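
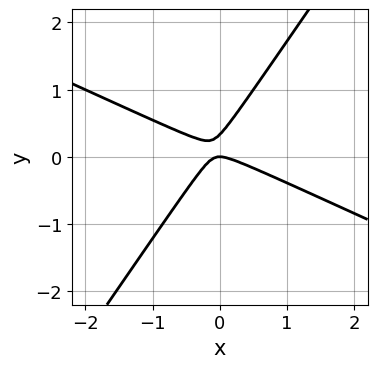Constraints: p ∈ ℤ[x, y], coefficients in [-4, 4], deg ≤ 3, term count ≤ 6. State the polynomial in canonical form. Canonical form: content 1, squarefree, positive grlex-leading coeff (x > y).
1. Degree: the shape is more complex than any degree-1 curve, so deg p = 2.
2. Checking where it meets the axes: it meets the x-axis at x = 0 (among the integer gridlines); one y-axis crossing is at y = 0.
3. Solving for integer coefficients yields p as stated.

2*x^2 + 3*x*y - 3*y^2 + y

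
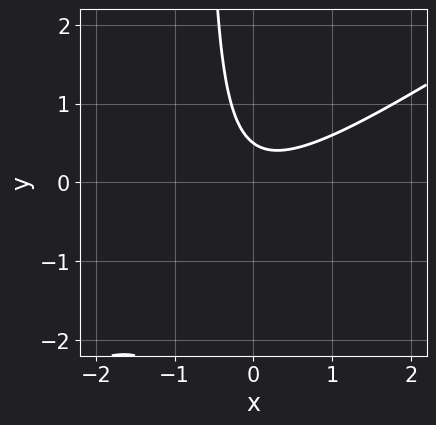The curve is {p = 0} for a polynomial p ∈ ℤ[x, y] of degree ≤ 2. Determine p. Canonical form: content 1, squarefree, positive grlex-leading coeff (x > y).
(a) deg p = 2.
(b) From the visible intercepts: it misses every integer gridline on the x-axis.
(c) The integer polynomial consistent with all of this is the stated p.

2*x^2 - 3*x*y - 2*y + 1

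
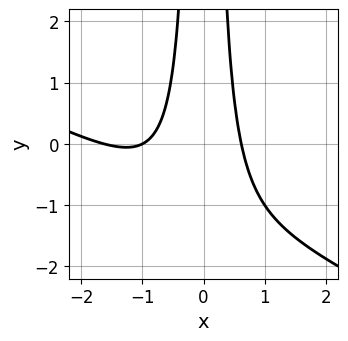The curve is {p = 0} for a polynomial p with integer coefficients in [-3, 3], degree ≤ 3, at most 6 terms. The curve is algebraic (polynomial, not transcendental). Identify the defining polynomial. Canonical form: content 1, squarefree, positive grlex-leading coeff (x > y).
1. The degree is 3 — a generic line meets the curve in up to 3 points.
2. Against the integer gridlines: no y-intercept at any integer in the box; one x-axis crossing is at x = -1.
3. Solving for integer coefficients yields p as stated.

x^3 + 2*x^2*y + 2*x^2 - 1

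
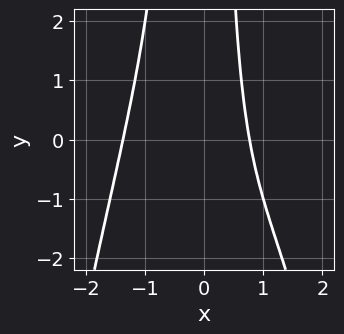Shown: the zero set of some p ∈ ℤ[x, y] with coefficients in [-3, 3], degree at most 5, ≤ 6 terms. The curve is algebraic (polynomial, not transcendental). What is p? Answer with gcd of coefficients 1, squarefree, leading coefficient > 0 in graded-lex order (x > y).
2*x^4 + 2*x^2*y + 3*x - 3

Degree: no degree-3 curve has this shape, so deg p = 4.
From the axis intercepts and sections: it misses every integer gridline on the y-axis.
Together with the visible shape, these determine p as stated.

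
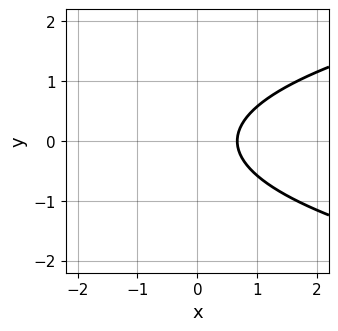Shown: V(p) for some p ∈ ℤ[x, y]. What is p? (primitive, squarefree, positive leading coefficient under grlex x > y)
3*y^2 - 3*x + 2

1. Degree: a generic line meets the curve in up to 2 points, so deg p = 2.
2. Symmetries: the y ↦ −y reflection is a symmetry, so y appears only in even powers.
3. Reading off the gridlines: the curve avoids every integer y-axis point in the box.
4. Assembling these constraints gives the stated polynomial.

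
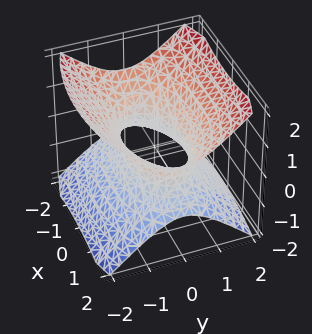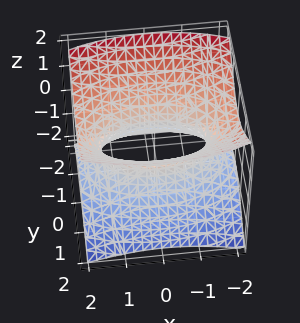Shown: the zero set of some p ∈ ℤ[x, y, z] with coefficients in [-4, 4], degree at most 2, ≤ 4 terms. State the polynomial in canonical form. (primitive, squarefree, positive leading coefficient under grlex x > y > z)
x^2 + 3*y^2 - 3*z^2 - 2

(a) deg p = 2.
(b) Symmetries: mirror symmetry y ↦ −y ⇒ only even powers of y; mirror symmetry z ↦ −z ⇒ only even powers of z; it's symmetric under x → −x, forcing even powers of x.
(c) From the axis intercepts and sections: no z-intercept at any integer in the box.
(d) The integer polynomial consistent with all of this is the stated p.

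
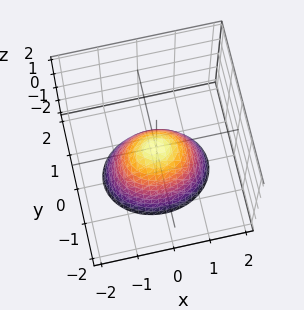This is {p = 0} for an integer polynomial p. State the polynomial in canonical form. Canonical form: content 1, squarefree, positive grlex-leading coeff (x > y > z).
(a) The degree is 2 — a paraboloid; a quadric.
(b) Symmetries: it's symmetric under x → −x, forcing even powers of x; mirror symmetry y ↦ −y ⇒ only even powers of y.
(c) From the axis intercepts and sections: it crosses the y-axis at the gridline y = 0; one x-axis crossing is at x = 0; one z-axis crossing is at z = 0.
(d) The integer polynomial consistent with all of this is the stated p.

2*x^2 + 3*y^2 + 2*z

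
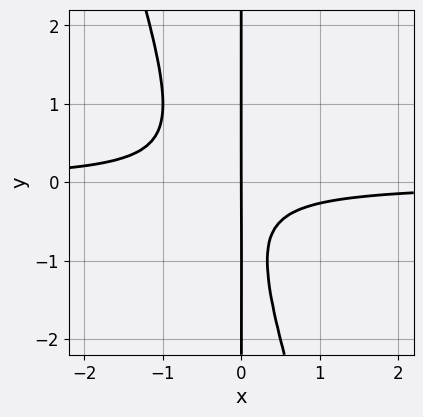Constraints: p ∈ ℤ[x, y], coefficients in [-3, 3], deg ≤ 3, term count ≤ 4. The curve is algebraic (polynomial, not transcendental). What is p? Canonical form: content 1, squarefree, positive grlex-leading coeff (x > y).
3*x^2*y + x*y^2 + x*y + x

First, degree: the shape is more complex than any degree-2 curve, so deg p = 3.
Next, reading off the gridlines: it crosses the x-axis at the gridline x = 0; the visible y-axis segment lies entirely on the curve.
Finally, the integer polynomial consistent with all of this is the stated p.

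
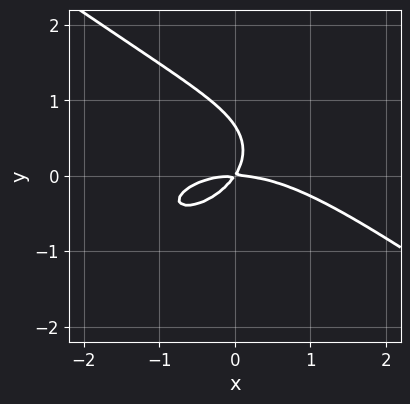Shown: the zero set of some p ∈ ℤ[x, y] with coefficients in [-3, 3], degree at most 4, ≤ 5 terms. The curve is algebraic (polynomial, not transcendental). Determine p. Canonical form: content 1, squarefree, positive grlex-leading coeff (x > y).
(a) The degree is 3 — a generic line meets the curve in up to 3 points.
(b) Observable constraints: one y-axis crossing is at y = 0; it meets the x-axis at x = 0 (among the integer gridlines).
(c) Putting this together gives p.

x^3 + 3*y^3 + 3*x*y - 2*y^2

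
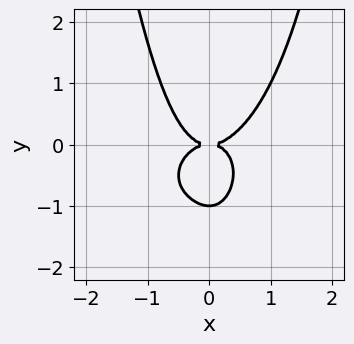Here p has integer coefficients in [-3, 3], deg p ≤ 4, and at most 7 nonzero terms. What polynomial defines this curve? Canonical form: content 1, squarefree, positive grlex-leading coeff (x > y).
1. Degree: no degree-3 curve has this shape, so deg p = 4.
2. Reading off the gridlines: one x-axis crossing is at x = 0; the y-axis gridline crossings are at y ∈ {-1, 0}.
3. Assembling these constraints gives the stated polynomial.

3*x^4 - 2*x^3*y + 3*x^2*y^2 - 2*y^3 - 2*y^2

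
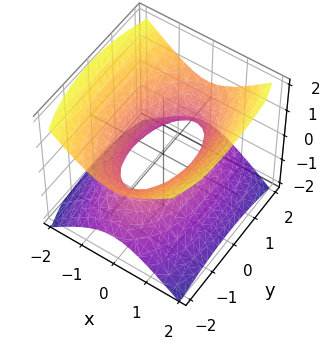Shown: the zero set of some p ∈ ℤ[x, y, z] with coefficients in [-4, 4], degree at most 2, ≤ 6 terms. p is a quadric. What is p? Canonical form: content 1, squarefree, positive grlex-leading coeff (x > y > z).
3*x^2 + y^2 - 3*z^2 - 2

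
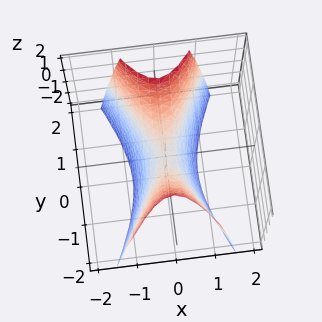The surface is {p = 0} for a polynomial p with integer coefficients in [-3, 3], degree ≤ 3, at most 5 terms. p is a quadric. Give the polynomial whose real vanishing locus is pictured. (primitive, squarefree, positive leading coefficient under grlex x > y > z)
First, deg p = 2.
Then, symmetries: the x ↦ −x reflection is a symmetry, so x appears only in even powers; it's symmetric under y → −y, forcing even powers of y.
Then, from the axis intercepts and sections: it crosses the y-axis at the gridline y = 0; it crosses the z-axis at the gridline z = 0; one x-axis crossing is at x = 0.
Finally, together with the visible shape, these determine p as stated.

3*x^2 - y^2 + z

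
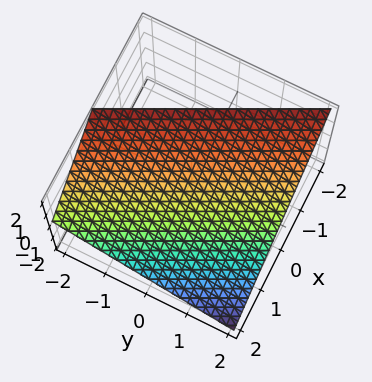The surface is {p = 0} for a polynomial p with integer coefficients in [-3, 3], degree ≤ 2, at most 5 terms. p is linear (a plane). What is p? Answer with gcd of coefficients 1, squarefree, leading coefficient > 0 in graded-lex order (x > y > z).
2*x + y + 2*z - 2

The degree is 1 — every cross-section is a straight line — this is a plane.
From the axis intercepts and sections: it crosses the y-axis at the gridline y = 2; it crosses the x-axis at the gridline x = 1; it crosses the z-axis at the gridline z = 1.
The integer polynomial consistent with all of this is the stated p.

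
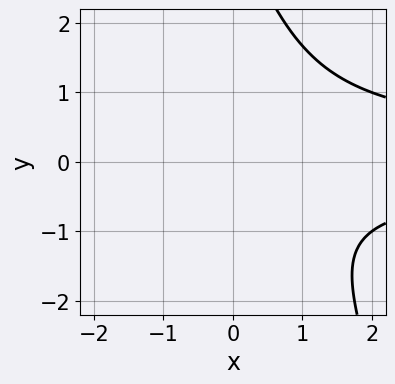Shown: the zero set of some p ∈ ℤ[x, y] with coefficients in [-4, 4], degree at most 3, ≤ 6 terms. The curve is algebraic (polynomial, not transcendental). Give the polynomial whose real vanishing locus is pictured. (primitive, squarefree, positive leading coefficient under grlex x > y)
3*x*y^2 + y^3 - 3*y^2 - y - 3

(a) deg p = 3. No degree-2 curve has this shape.
(b) Reading off the gridlines: no x-intercept at any integer in the box; no y-intercept at any integer in the box.
(c) The integer polynomial consistent with all of this is the stated p.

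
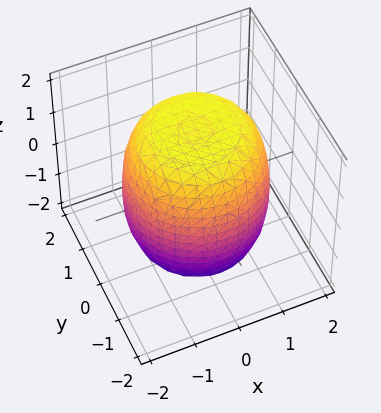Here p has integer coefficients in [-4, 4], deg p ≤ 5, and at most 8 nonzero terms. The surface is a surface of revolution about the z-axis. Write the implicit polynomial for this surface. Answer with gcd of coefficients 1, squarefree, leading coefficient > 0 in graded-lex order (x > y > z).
First, the degree is 4 — a generic line meets the surface in up to 4 points.
Next, symmetries: rotational symmetry about the z-axis ⇒ p depends on x, y only through x² + y².
Then, against the integer gridlines: a circular section at z = -1 has radius between 1 and 2.
Finally, putting this together gives p.

x^4 + 2*x^2*y^2 + y^4 - x^2 - y^2 + z^2 - 3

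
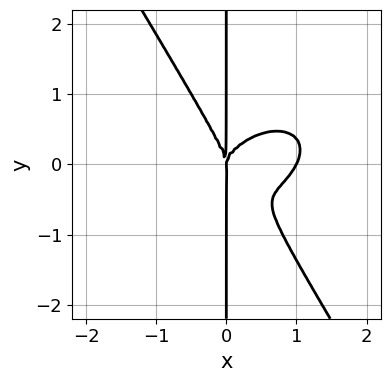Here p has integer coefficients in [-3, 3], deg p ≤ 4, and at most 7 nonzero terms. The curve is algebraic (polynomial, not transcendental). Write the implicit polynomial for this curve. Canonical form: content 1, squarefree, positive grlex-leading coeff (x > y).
2*x^4 - x^3*y + 2*x^2*y^2 + 2*x*y^3 - 2*x^3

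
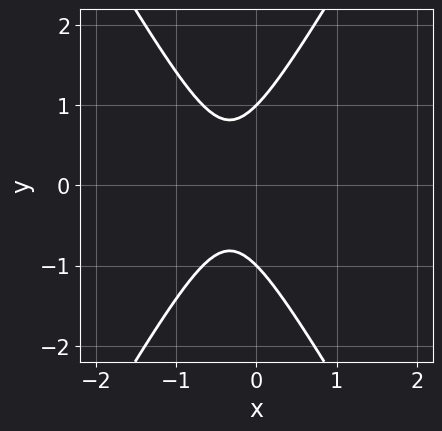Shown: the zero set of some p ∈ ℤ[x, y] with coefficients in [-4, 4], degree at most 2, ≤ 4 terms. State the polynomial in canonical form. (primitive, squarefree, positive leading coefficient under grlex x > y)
The degree is 2 — the shape is more complex than any degree-1 curve.
Symmetries: mirror symmetry y ↦ −y ⇒ only even powers of y.
From the visible intercepts: it misses every integer gridline on the x-axis; among the integer gridlines, it crosses the y-axis at y ∈ {-1, 1}.
Solving for integer coefficients yields p as stated.

3*x^2 - y^2 + 2*x + 1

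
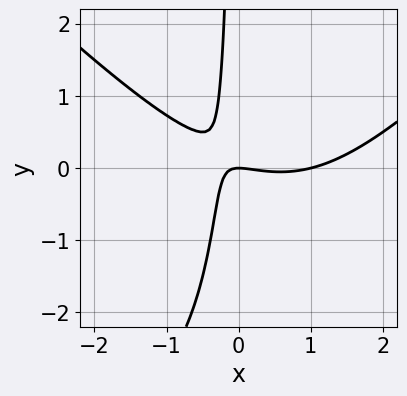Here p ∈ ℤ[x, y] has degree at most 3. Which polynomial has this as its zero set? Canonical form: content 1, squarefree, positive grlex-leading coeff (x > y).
x^3 - x*y^2 - x^2 - 3*x*y - y

1. The degree is 3 — no degree-2 curve has this shape.
2. From the visible intercepts: among the integer gridlines, it crosses the x-axis at x ∈ {0, 1}; it meets the y-axis at y = 0 (among the integer gridlines).
3. Matching integer coefficients to the picture gives p.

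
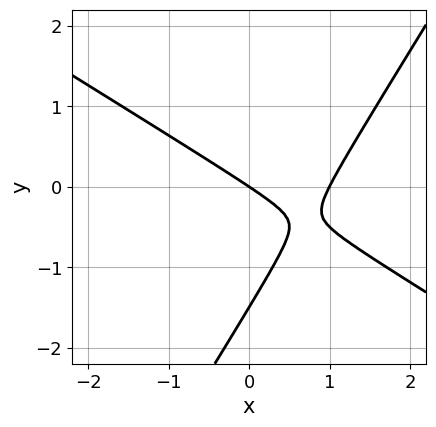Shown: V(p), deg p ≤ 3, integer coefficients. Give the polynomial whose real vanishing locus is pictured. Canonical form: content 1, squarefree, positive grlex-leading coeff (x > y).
2*x^2 + 2*x*y - 2*y^2 - 2*x - 3*y

(a) Degree: the shape is more complex than any degree-1 curve, so deg p = 2.
(b) Checking where it meets the axes: one y-axis crossing is at y = 0; among the integer gridlines, it crosses the x-axis at x ∈ {0, 1}.
(c) Matching integer coefficients to the picture gives p.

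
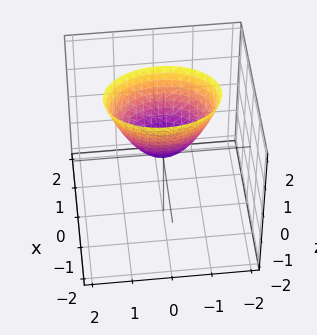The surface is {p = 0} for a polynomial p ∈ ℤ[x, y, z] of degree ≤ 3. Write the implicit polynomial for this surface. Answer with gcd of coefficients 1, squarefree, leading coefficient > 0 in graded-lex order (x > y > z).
(a) Degree: a single bowl opening along one axis; a quadric, so deg p = 2.
(b) Symmetries: the y ↦ −y reflection is a symmetry, so y appears only in even powers; the x ↦ −x reflection is a symmetry, so x appears only in even powers.
(c) Reading off the gridlines: it crosses the y-axis at the gridline y = 0; it meets the z-axis at z = 0 (among the integer gridlines); it meets the x-axis at x = 0 (among the integer gridlines).
(d) These observations pin down the coefficients.

2*x^2 + y^2 - z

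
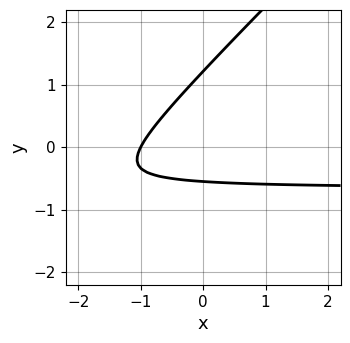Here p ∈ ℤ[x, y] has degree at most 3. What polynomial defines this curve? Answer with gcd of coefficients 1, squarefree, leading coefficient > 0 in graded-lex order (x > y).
Degree: a generic line meets the curve in up to 2 points, so deg p = 2.
From the visible intercepts: one x-axis crossing is at x = -1.
Fitting integer coefficients to these (and the overall shape) gives p.

3*x*y - 3*y^2 + 2*x + 2*y + 2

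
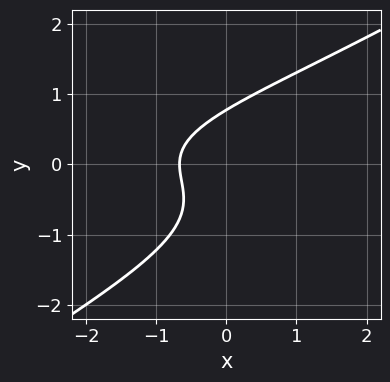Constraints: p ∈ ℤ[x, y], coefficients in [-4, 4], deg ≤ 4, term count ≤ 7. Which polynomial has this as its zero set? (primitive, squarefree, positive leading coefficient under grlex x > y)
First, degree: a generic line meets the curve in up to 3 points, so deg p = 3.
Finally, matching integer coefficients to the picture gives p.

2*x*y^2 - 3*y^3 - y^2 + 3*x + 2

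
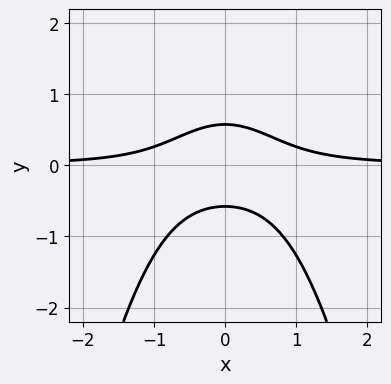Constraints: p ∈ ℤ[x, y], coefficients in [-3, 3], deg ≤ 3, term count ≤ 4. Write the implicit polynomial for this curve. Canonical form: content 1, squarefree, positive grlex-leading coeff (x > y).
3*x^2*y + 3*y^2 - 1

(a) deg p = 3.
(b) Symmetries: it's symmetric under x → −x, forcing even powers of x.
(c) Checking where it meets the axes: the curve avoids every integer x-axis point in the box.
(d) Fitting integer coefficients to these (and the overall shape) gives p.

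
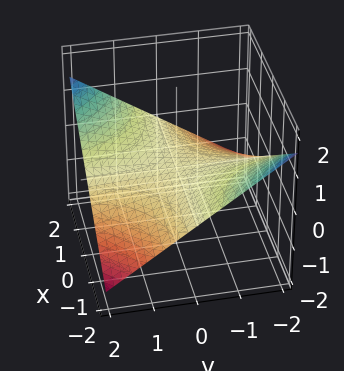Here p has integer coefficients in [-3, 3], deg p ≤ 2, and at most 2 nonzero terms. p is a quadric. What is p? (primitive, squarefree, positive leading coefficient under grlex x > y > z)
x*y - 3*z

1. Degree: a hyperbolic paraboloid; a quadric, so deg p = 2.
2. Observable constraints: the visible y-axis segment lies entirely on the surface; the visible x-axis segment lies entirely on the surface; one z-axis crossing is at z = 0.
3. Assembling these constraints gives the stated polynomial.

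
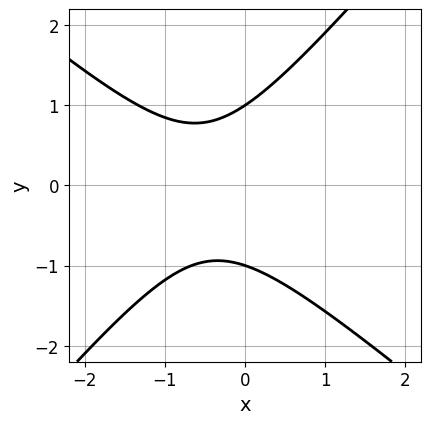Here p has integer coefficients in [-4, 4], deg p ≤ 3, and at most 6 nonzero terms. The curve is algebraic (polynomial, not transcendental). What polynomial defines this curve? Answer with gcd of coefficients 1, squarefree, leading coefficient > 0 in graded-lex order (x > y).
3*x^2 + x*y - 3*y^2 + 3*x + 3

(a) deg p = 2.
(b) Against the integer gridlines: no x-intercept at any integer in the box; among the integer gridlines, it crosses the y-axis at y ∈ {-1, 1}.
(c) These observations pin down the coefficients.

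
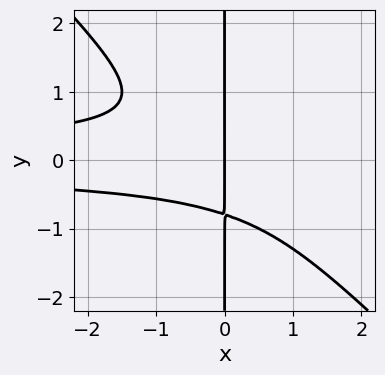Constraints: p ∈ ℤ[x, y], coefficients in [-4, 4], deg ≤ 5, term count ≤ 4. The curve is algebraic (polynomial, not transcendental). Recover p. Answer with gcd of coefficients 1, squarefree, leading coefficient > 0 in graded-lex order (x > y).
2*x^2*y^2 + 2*x*y^3 + x

1. deg p = 4.
2. Reading off the gridlines: it crosses the x-axis at the gridline x = 0; every point of the y-axis in the box is on the curve.
3. Solving for integer coefficients yields p as stated.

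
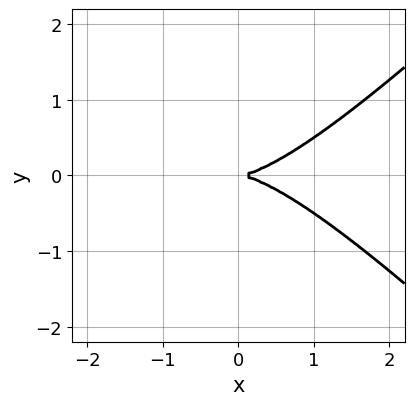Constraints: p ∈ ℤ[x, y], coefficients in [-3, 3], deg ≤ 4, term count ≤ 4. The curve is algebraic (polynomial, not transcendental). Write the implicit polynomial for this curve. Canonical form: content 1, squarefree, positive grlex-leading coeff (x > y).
deg p = 3. No degree-2 curve has this shape.
Symmetries: it's symmetric under y → −y, forcing even powers of y.
Observable constraints: one y-axis crossing is at y = 0; one x-axis crossing is at x = 0.
Matching integer coefficients to the picture gives p.

x^3 - x*y^2 - 3*y^2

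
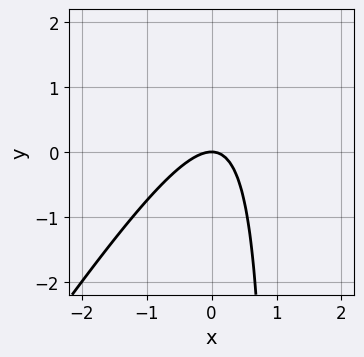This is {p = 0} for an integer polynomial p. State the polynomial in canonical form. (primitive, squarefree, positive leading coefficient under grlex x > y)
First, the degree is 2 — a generic line meets the curve in up to 2 points.
Next, from the axis intercepts and sections: it crosses the x-axis at the gridline x = 0; it meets the y-axis at y = 0 (among the integer gridlines).
Finally, assembling these constraints gives the stated polynomial.

3*x^2 - 2*x*y + 2*y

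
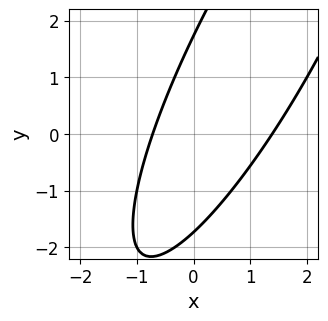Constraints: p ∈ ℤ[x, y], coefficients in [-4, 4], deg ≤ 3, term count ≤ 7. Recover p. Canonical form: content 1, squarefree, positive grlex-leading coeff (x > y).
3*x^2 - 3*x*y + y^2 - 2*x - 3

1. Degree: a generic line meets the curve in up to 2 points, so deg p = 2.
2. Putting this together gives p.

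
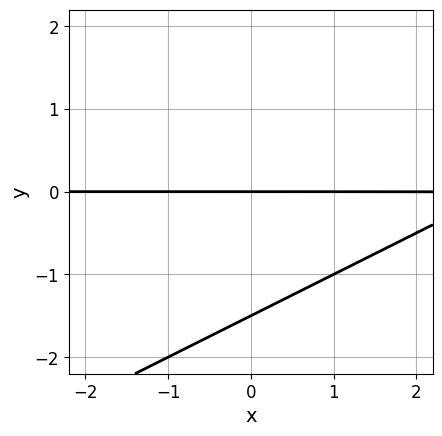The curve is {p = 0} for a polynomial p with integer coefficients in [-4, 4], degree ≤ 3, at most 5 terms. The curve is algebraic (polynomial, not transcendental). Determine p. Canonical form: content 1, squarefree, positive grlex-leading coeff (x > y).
x*y - 2*y^2 - 3*y

First, degree: a generic line meets the curve in up to 2 points, so deg p = 2.
Then, from the axis intercepts and sections: it crosses the y-axis at the gridline y = 0; every point of the x-axis in the box is on the curve.
Finally, together with the visible shape, these determine p as stated.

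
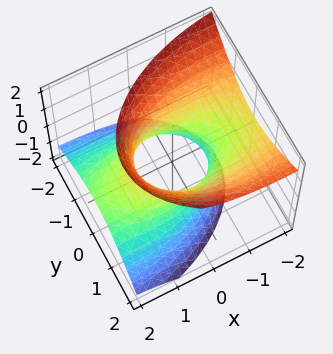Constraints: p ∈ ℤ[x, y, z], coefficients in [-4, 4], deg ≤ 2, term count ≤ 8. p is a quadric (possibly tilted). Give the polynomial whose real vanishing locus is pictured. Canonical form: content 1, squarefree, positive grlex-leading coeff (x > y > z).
x^2 + 3*x*z + 3*y^2 - y*z - 2*z^2 - 2

(a) Degree: no degree-1 surface has this shape, so deg p = 2.
(b) Observable constraints: the surface avoids every integer z-axis point in the box.
(c) Together with the visible shape, these determine p as stated.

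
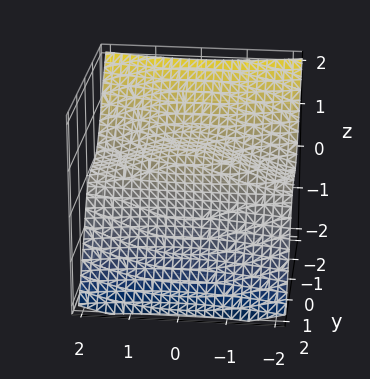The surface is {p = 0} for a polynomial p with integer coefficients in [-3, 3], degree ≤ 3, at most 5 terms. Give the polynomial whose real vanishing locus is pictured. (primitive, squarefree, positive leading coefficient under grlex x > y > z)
1. The degree is 3 — the shape is more complex than any degree-2 surface.
2. Observable constraints: no x-intercept at any integer in the box.
3. The integer polynomial consistent with all of this is the stated p.

x^2*z + 3*y^3 + 2*z^3 - 1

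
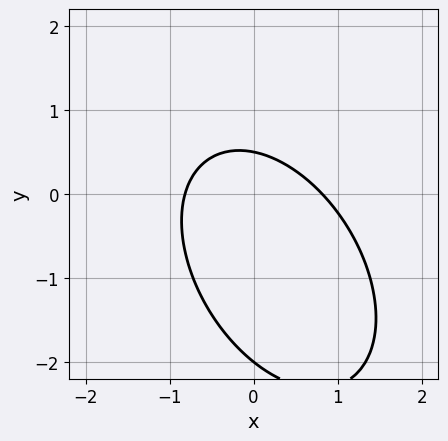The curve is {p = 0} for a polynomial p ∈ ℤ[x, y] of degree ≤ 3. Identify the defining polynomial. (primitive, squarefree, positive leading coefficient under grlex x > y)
3*x^2 + 2*x*y + 2*y^2 + 3*y - 2

1. The degree is 2 — no degree-1 curve has this shape.
2. Reading off the gridlines: one y-axis crossing is at y = -2.
3. Assembling these constraints gives the stated polynomial.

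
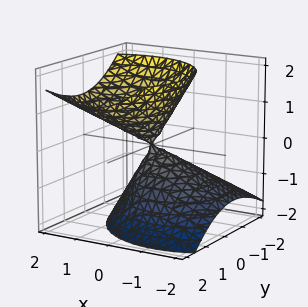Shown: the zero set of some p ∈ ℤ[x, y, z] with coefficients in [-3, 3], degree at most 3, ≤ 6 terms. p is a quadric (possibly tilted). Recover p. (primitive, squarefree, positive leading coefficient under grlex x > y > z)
3*x^2 - 3*x*z + 3*y^2 - 2*y*z - 3*z^2

First, deg p = 2. A generic line meets the surface in up to 2 points.
Then, observable constraints: it crosses the x-axis at the gridline x = 0; it meets the z-axis at z = 0 (among the integer gridlines); it crosses the y-axis at the gridline y = 0.
Finally, the integer polynomial consistent with all of this is the stated p.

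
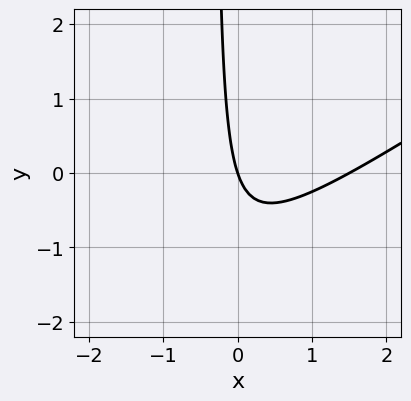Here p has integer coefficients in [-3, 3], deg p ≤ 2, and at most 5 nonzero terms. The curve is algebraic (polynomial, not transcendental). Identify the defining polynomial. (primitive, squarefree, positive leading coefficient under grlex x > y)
2*x^2 - 3*x*y - 3*x - y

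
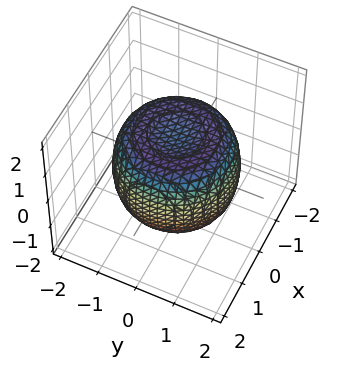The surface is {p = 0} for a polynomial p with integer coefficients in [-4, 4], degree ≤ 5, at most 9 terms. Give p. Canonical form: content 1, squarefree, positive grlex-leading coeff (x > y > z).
2*x^4 + 4*x^2*y^2 + 2*y^4 - 3*x^2 - 3*y^2 + 3*z^2 - 3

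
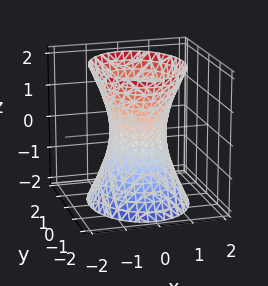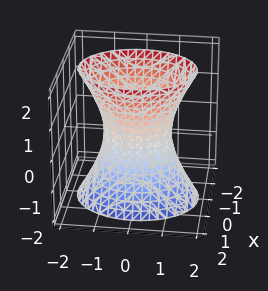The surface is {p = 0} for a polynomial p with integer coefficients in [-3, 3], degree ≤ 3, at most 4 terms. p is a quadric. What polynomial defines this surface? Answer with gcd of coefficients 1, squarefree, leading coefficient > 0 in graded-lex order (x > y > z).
3*x^2 + 2*y^2 - z^2 - 2

(a) Degree: an hourglass — one-sheet hyperboloid; a quadric, so deg p = 2.
(b) Symmetries: the y ↦ −y reflection is a symmetry, so y appears only in even powers; mirror symmetry z ↦ −z ⇒ only even powers of z; the x ↦ −x reflection is a symmetry, so x appears only in even powers.
(c) Reading off the gridlines: it misses every integer gridline on the z-axis; among the integer gridlines, it crosses the y-axis at y ∈ {-1, 1}.
(d) Matching integer coefficients to the picture gives p.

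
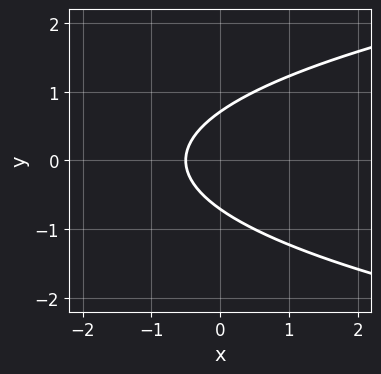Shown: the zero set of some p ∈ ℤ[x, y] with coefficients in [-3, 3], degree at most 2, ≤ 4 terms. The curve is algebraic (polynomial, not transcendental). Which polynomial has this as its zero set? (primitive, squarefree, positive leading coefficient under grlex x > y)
(a) The degree is 2 — a generic line meets the curve in up to 2 points.
(b) Symmetries: the y ↦ −y reflection is a symmetry, so y appears only in even powers.
(c) Fitting integer coefficients to these (and the overall shape) gives p.

2*y^2 - 2*x - 1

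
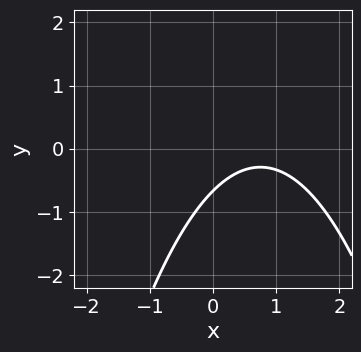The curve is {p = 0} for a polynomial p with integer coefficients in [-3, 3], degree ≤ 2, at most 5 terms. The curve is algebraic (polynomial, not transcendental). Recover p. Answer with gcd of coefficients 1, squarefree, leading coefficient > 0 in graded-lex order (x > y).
1. Degree: a generic line meets the curve in up to 2 points, so deg p = 2.
2. From the axis intercepts and sections: the curve avoids every integer x-axis point in the box.
3. Together with the visible shape, these determine p as stated.

2*x^2 - 3*x + 3*y + 2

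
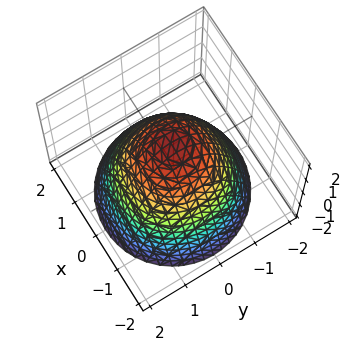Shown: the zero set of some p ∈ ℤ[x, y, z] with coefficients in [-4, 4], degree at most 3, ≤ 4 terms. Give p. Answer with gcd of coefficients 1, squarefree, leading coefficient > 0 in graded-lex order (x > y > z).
1. Degree: the shape is more complex than any degree-1 surface, so deg p = 2.
2. Symmetries: rotational symmetry about the z-axis ⇒ p depends on x, y only through x² + y².
3. Observable constraints: a circular section at z = -1 has radius between 1 and 2.
4. Putting this together gives p.

2*x^2 + 2*y^2 + 2*z - 3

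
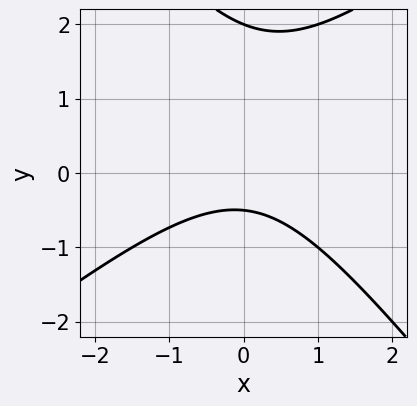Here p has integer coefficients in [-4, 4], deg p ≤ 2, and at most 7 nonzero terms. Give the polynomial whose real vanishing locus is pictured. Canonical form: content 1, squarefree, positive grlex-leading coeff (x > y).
2*x^2 - x*y - 2*y^2 + 3*y + 2

(a) Degree: no degree-1 curve has this shape, so deg p = 2.
(b) Checking where it meets the axes: the curve avoids every integer x-axis point in the box; one y-axis crossing is at y = 2.
(c) Matching integer coefficients to the picture gives p.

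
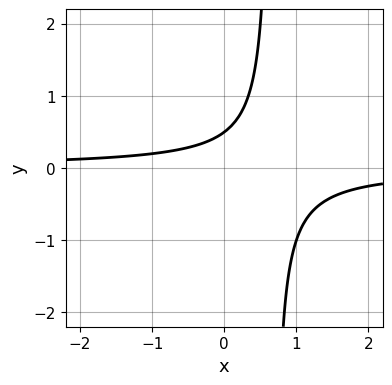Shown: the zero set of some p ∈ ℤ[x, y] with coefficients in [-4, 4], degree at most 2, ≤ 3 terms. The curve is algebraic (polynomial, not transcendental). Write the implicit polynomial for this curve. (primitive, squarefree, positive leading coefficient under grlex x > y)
3*x*y - 2*y + 1

1. Degree: a generic line meets the curve in up to 2 points, so deg p = 2.
2. From the axis intercepts and sections: no x-intercept at any integer in the box.
3. Assembling these constraints gives the stated polynomial.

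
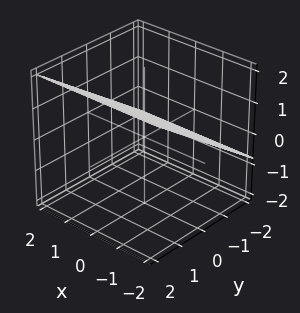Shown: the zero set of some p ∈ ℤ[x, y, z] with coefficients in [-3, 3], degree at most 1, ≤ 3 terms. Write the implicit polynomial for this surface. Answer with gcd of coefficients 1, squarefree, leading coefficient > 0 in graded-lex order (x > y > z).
2*y - 3*z + 2

1. deg p = 1.
2. From the axis intercepts and sections: it crosses the y-axis at the gridline y = -1; it misses every integer gridline on the x-axis.
3. Putting this together gives p.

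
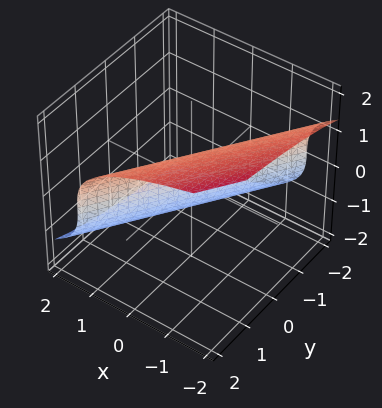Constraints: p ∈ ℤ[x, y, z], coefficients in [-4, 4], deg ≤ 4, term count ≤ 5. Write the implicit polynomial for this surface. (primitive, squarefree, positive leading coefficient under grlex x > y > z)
The degree is 3 — a generic line meets the surface in up to 3 points.
From the axis intercepts and sections: it crosses the x-axis at the gridline x = 0; one z-axis crossing is at z = 0.
Together with the visible shape, these determine p as stated.

z^3 + 3*x - 2*y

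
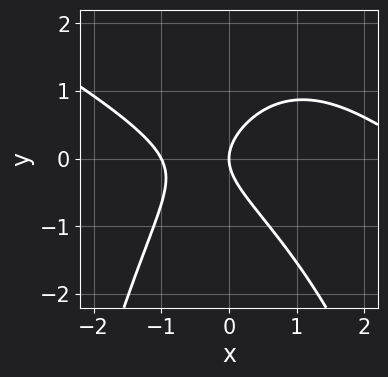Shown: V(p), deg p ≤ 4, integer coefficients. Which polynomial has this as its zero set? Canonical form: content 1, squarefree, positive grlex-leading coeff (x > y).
The degree is 3 — the shape is more complex than any degree-2 curve.
From the visible intercepts: the x-axis gridline crossings are at x ∈ {-1, 0}; one y-axis crossing is at y = 0.
These observations pin down the coefficients.

x^3 + 2*x^2*y - 2*x^2 + 3*y^2 - 3*x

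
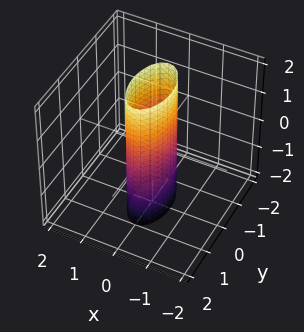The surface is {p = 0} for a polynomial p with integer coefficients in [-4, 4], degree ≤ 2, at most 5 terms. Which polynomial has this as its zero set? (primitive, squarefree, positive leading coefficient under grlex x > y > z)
First, the degree is 2 — constant cross-section along one axis; a quadric.
Then, symmetries: it's symmetric under z → −z, forcing even powers of z; it's symmetric under y → −y, forcing even powers of y; the x ↦ −x reflection is a symmetry, so x appears only in even powers.
Next, from the visible intercepts: it misses every integer gridline on the z-axis; the y-axis gridline crossings are at y ∈ {-1, 1}.
Finally, solving for integer coefficients yields p as stated.

3*x^2 + y^2 - 1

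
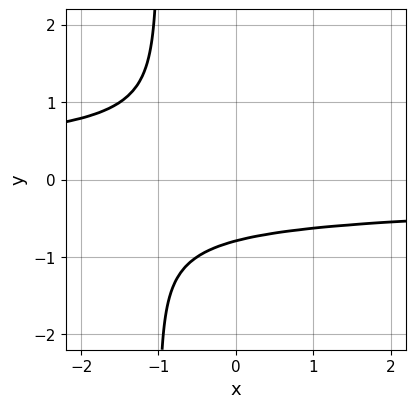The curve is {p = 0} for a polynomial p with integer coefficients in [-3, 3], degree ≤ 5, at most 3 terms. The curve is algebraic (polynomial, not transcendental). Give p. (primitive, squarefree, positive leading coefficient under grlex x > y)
2*x*y^3 + 2*y^3 + 1

The degree is 4 — a generic line meets the curve in up to 4 points.
Observable constraints: no x-intercept at any integer in the box.
Putting this together gives p.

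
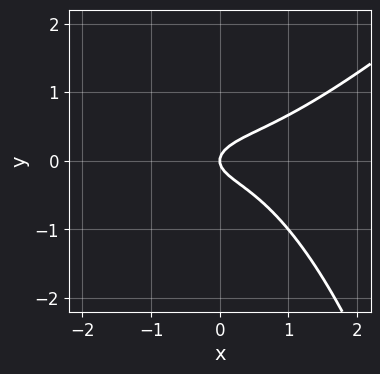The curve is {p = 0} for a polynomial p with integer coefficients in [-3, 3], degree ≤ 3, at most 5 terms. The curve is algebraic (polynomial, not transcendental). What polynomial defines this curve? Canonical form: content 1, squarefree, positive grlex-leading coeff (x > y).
The degree is 3 — a generic line meets the curve in up to 3 points.
From the axis intercepts and sections: one x-axis crossing is at x = 0; one y-axis crossing is at y = 0.
Together with the visible shape, these determine p as stated.

x^3 - x^2*y - 3*y^2 + x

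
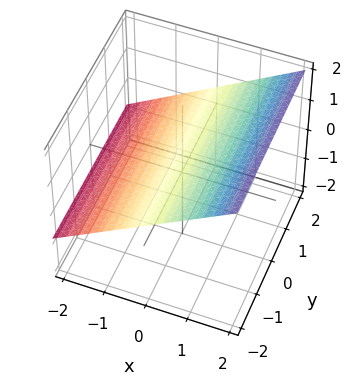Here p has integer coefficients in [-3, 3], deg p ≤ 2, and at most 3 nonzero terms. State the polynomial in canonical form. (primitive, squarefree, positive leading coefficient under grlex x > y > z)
2*x - 3*z + 2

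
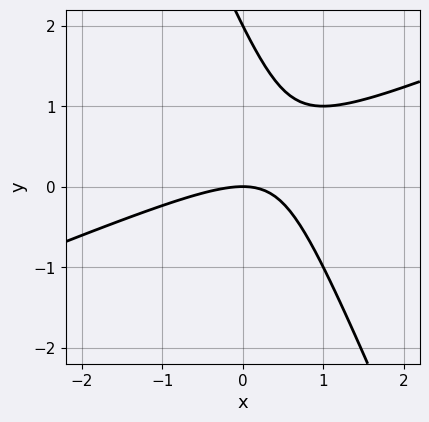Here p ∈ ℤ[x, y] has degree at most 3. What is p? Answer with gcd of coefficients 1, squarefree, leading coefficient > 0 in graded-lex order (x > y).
x^2 - 2*x*y - y^2 + 2*y

(a) deg p = 2. The shape is more complex than any degree-1 curve.
(b) From the axis intercepts and sections: the y-axis gridline crossings are at y ∈ {0, 2}; it meets the x-axis at x = 0 (among the integer gridlines).
(c) The integer polynomial consistent with all of this is the stated p.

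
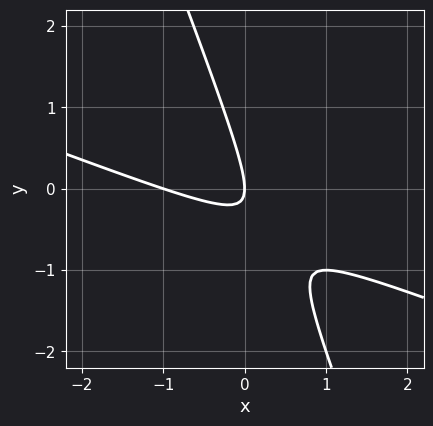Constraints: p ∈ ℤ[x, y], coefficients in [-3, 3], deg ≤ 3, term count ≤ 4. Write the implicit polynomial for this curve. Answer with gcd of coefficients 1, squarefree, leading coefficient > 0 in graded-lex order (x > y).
(a) Degree: the shape is more complex than any degree-1 curve, so deg p = 2.
(b) From the axis intercepts and sections: the x-axis gridline crossings are at x ∈ {-1, 0}; it crosses the y-axis at the gridline y = 0.
(c) The integer polynomial consistent with all of this is the stated p.

x^2 + 3*x*y + y^2 + x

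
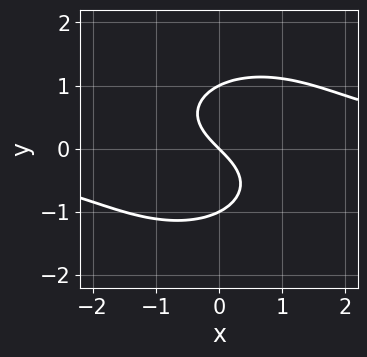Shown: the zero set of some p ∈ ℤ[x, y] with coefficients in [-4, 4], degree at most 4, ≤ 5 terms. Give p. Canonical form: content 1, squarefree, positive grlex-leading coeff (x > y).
First, the degree is 3 — no degree-2 curve has this shape.
Then, checking where it meets the axes: among the integer gridlines, it crosses the y-axis at y ∈ {-1, 0, 1}; it meets the x-axis at x = 0 (among the integer gridlines).
Finally, assembling these constraints gives the stated polynomial.

2*x^2*y + 3*y^3 - 3*x - 3*y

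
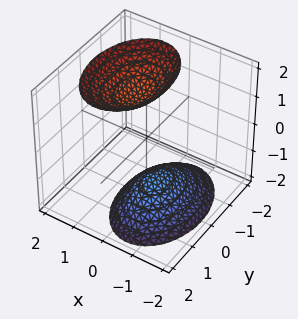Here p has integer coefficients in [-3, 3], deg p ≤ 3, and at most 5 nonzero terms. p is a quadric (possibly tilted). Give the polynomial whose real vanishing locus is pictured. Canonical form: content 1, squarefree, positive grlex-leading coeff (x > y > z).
(a) The picture has 2 separate pieces.
(b) The degree is 2 — no degree-1 surface has this shape.
(c) Checking where it meets the axes: the surface avoids every integer y-axis point in the box; the surface avoids every integer x-axis point in the box.
(d) Matching integer coefficients to the picture gives p.

2*x^2 - x*z + y^2 - z^2 + 2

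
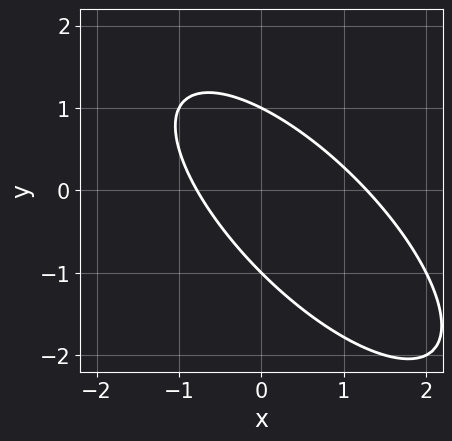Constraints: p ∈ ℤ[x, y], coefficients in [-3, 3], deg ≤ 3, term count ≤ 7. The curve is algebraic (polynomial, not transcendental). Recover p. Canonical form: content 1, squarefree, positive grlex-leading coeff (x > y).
Degree: no degree-1 curve has this shape, so deg p = 2.
Observable constraints: the y-axis gridline crossings are at y ∈ {-1, 1}.
The integer polynomial consistent with all of this is the stated p.

2*x^2 + 3*x*y + 2*y^2 - x - 2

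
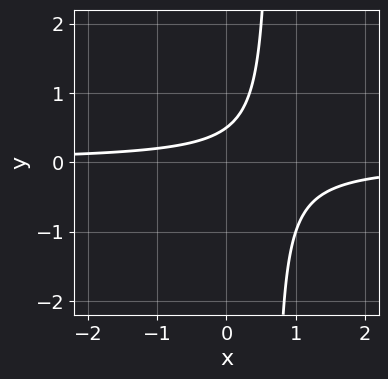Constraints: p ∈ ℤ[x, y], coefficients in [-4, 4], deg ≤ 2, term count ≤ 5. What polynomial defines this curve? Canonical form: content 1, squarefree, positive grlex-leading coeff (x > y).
First, deg p = 2. No degree-1 curve has this shape.
Next, from the axis intercepts and sections: no x-intercept at any integer in the box.
Finally, these observations pin down the coefficients.

3*x*y - 2*y + 1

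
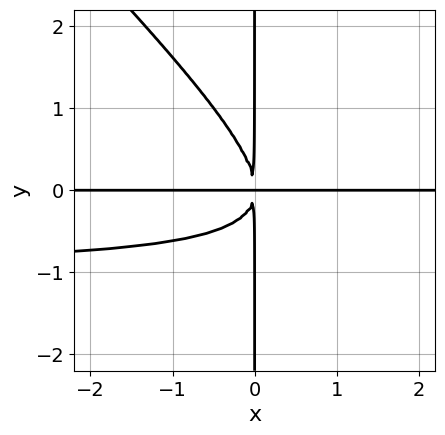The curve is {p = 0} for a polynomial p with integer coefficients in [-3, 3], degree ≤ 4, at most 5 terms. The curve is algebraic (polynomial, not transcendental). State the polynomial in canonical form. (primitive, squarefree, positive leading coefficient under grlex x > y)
x^2*y^2 + x*y^3 + x^2*y

deg p = 4. A generic line meets the curve in up to 4 points.
Against the integer gridlines: every point of the x-axis in the box is on the curve; the visible y-axis segment lies entirely on the curve.
Solving for integer coefficients yields p as stated.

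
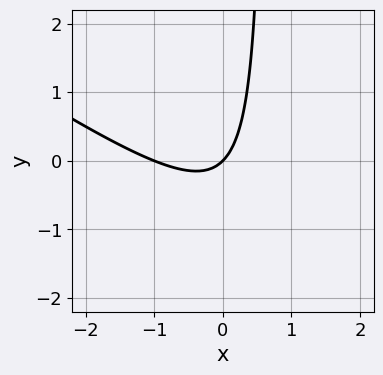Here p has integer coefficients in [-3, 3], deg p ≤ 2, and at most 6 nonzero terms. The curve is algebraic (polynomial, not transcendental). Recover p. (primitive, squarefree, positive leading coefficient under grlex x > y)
2*x^2 + 3*x*y + 2*x - 2*y

deg p = 2.
Against the integer gridlines: one y-axis crossing is at y = 0; the x-axis gridline crossings are at x ∈ {-1, 0}.
Assembling these constraints gives the stated polynomial.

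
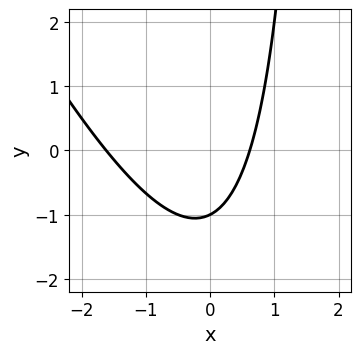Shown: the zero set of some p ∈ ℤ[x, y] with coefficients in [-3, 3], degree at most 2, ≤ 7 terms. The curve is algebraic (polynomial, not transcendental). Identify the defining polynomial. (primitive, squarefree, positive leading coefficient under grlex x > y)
Degree: no degree-1 curve has this shape, so deg p = 2.
From the axis intercepts and sections: one y-axis crossing is at y = -1.
Matching integer coefficients to the picture gives p.

2*x^2 + x*y + 2*x - 2*y - 2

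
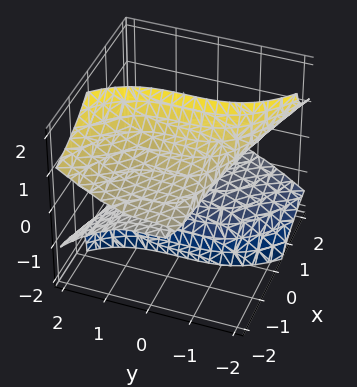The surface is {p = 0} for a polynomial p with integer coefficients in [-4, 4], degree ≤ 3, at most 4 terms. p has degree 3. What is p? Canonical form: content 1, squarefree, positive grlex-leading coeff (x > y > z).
3*x*z^2 + y^3 - z^3 + 3*z

The degree is 3 — no degree-2 surface has this shape.
Checking where it meets the axes: every point of the x-axis in the box is on the surface; it meets the z-axis at z = 0 (among the integer gridlines); it meets the y-axis at y = 0 (among the integer gridlines).
Assembling these constraints gives the stated polynomial.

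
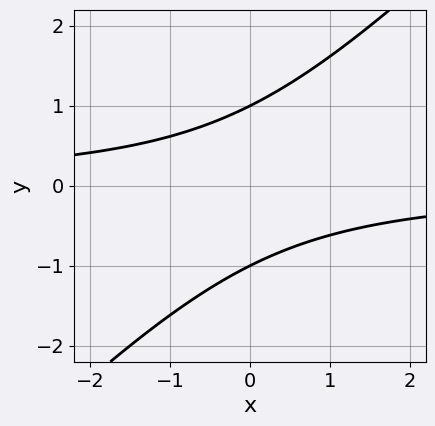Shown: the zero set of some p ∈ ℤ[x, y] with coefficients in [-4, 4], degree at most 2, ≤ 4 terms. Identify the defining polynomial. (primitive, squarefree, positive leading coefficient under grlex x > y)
First, deg p = 2. No degree-1 curve has this shape.
Then, from the axis intercepts and sections: the curve avoids every integer x-axis point in the box; the y-axis gridline crossings are at y ∈ {-1, 1}.
Finally, the integer polynomial consistent with all of this is the stated p.

x*y - y^2 + 1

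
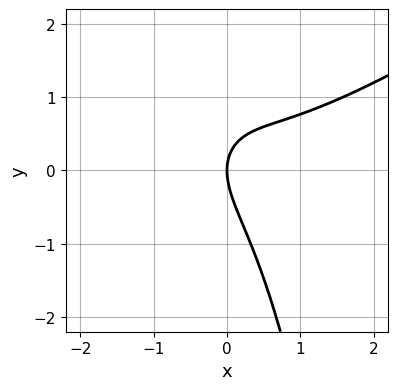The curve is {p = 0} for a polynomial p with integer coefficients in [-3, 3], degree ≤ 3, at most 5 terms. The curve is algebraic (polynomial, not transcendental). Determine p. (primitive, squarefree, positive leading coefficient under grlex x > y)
2*x^3 - 3*x^2*y - 2*x*y - 2*y^2 + 3*x

(a) Degree: no degree-2 curve has this shape, so deg p = 3.
(b) Checking where it meets the axes: one y-axis crossing is at y = 0; one x-axis crossing is at x = 0.
(c) Putting this together gives p.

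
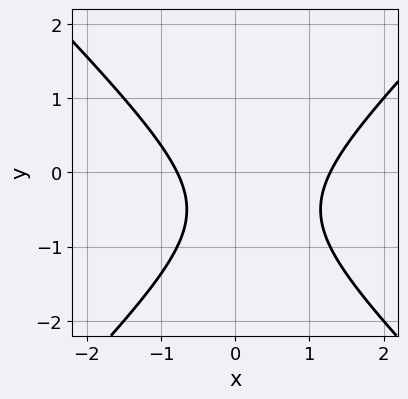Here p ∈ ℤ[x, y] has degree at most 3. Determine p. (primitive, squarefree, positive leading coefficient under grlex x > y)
deg p = 2. No degree-1 curve has this shape.
Reading off the gridlines: no y-intercept at any integer in the box.
Solving for integer coefficients yields p as stated.

2*x^2 - 2*y^2 - x - 2*y - 2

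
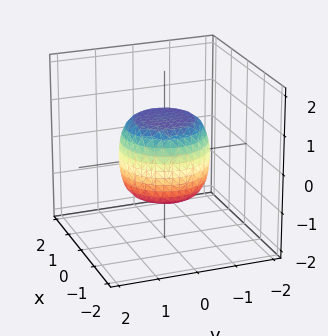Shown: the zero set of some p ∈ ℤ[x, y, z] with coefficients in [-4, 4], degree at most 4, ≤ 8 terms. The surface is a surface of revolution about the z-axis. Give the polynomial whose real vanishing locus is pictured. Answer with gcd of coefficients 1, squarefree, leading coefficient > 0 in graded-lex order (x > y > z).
(a) Degree: no degree-3 surface has this shape, so deg p = 4.
(b) Symmetries: rotational symmetry about the z-axis ⇒ p depends on x, y only through x² + y².
(c) Checking where it meets the axes: a circular section at z = 0 has radius between 1 and 2; among the integer gridlines, it crosses the z-axis at z ∈ {-1, 1}.
(d) Assembling these constraints gives the stated polynomial.

2*x^4 + 4*x^2*y^2 + 2*y^4 - x^2 - y^2 + 2*z^2 - 2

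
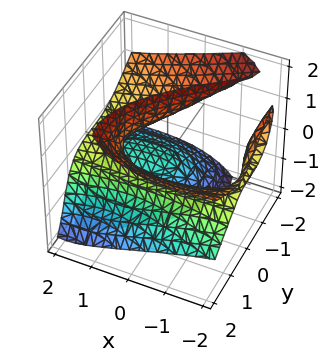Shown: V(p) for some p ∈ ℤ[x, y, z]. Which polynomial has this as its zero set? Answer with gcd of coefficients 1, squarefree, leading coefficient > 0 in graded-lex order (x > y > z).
(a) I count 2 distinct pieces.
(b) Degree: a generic line meets the surface in up to 3 points, so deg p = 3.
(c) From the axis intercepts and sections: it meets the y-axis at y = 1 (among the integer gridlines); no z-intercept at any integer in the box; it misses every integer gridline on the x-axis.
(d) Putting this together gives p.

x^2*z + 2*x*z^2 + y^3 - 2*y*z^2 - 1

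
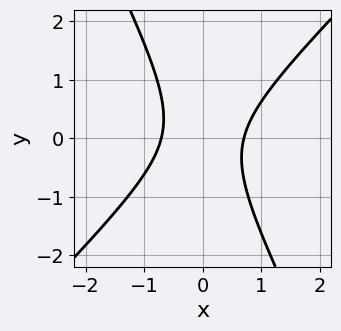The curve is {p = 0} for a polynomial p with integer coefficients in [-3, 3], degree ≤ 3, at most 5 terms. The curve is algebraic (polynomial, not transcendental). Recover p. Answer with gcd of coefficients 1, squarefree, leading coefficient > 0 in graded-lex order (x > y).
First, the degree is 2 — a generic line meets the curve in up to 2 points.
Then, from the visible intercepts: it misses every integer gridline on the y-axis.
Finally, matching integer coefficients to the picture gives p.

2*x^2 - x*y - y^2 - 1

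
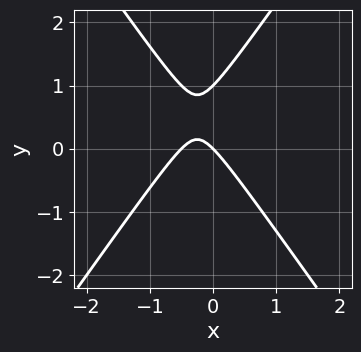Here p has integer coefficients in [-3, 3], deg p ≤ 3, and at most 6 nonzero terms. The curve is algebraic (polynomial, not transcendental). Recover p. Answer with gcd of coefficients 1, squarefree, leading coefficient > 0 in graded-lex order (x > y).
2*x^2 - y^2 + x + y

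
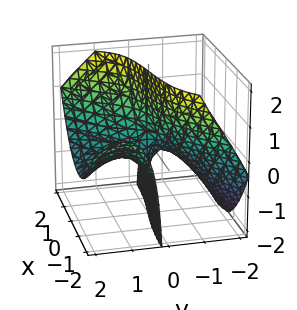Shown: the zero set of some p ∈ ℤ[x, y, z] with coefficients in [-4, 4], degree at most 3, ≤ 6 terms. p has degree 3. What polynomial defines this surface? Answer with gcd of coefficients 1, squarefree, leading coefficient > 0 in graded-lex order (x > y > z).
x^2*y - y^3 + y^2 - 3*y*z + x

deg p = 3. No degree-2 surface has this shape.
Observable constraints: the visible z-axis segment lies entirely on the surface; among the integer gridlines, it crosses the y-axis at y ∈ {0, 1}; one x-axis crossing is at x = 0.
Assembling these constraints gives the stated polynomial.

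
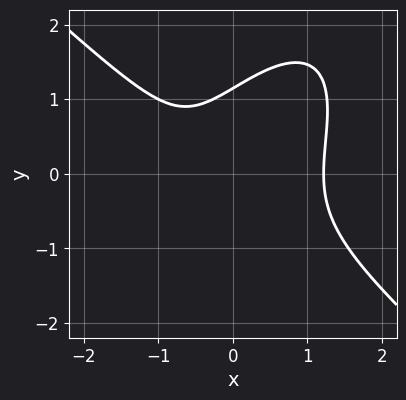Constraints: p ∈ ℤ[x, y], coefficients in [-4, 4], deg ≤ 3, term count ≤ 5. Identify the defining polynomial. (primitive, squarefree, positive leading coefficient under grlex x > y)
3*x^3 - 2*x*y^2 + 2*y^3 - 2*x - 3

1. The degree is 3 — the shape is more complex than any degree-2 curve.
2. Matching integer coefficients to the picture gives p.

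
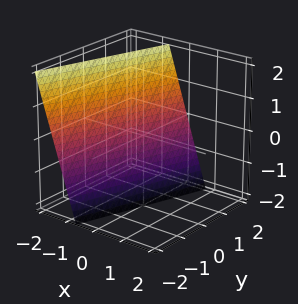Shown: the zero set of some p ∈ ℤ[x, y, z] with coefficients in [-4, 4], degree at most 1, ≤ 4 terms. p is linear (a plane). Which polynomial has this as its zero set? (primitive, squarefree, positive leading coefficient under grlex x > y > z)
3*x - y + z + 2

The degree is 1 — the surface is flat (a plane).
From the axis intercepts and sections: it meets the y-axis at y = 2 (among the integer gridlines); one z-axis crossing is at z = -2.
The integer polynomial consistent with all of this is the stated p.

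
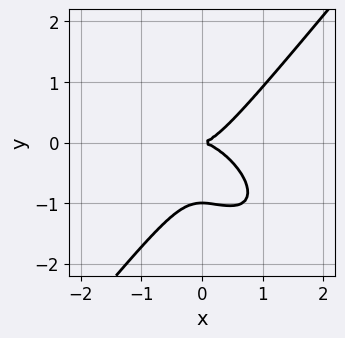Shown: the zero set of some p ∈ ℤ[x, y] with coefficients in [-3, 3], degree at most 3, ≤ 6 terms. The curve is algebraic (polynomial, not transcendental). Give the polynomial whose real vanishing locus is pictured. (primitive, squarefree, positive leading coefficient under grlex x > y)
3*x^3 + 2*x^2*y - 3*y^3 - 3*y^2

First, degree: no degree-2 curve has this shape, so deg p = 3.
Next, against the integer gridlines: among the integer gridlines, it crosses the y-axis at y ∈ {-1, 0}; it meets the x-axis at x = 0 (among the integer gridlines).
Finally, assembling these constraints gives the stated polynomial.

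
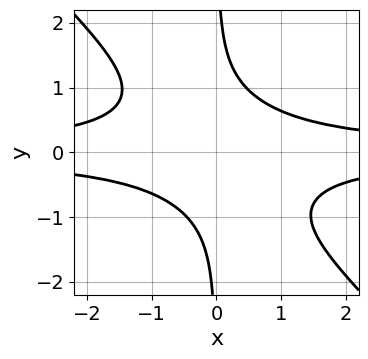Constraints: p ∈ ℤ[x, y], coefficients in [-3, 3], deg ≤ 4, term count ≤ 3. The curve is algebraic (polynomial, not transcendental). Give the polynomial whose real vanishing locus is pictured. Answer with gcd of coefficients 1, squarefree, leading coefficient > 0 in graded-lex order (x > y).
First, deg p = 4. No degree-3 curve has this shape.
Then, checking where it meets the axes: it misses every integer gridline on the y-axis; no x-intercept at any integer in the box.
Finally, these observations pin down the coefficients.

3*x^2*y^2 + 3*x*y^3 - 2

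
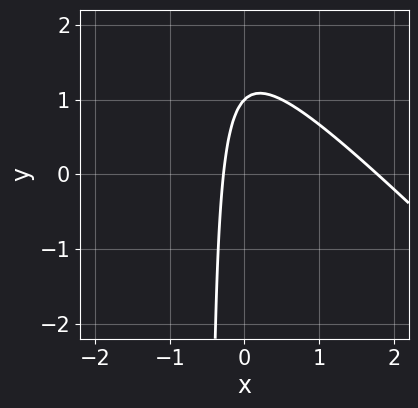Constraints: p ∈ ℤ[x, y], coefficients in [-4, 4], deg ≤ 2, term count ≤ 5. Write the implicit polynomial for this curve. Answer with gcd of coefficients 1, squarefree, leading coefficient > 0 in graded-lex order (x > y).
2*x^2 + 2*x*y - 3*x + y - 1

1. deg p = 2. A generic line meets the curve in up to 2 points.
2. From the visible intercepts: one y-axis crossing is at y = 1.
3. Assembling these constraints gives the stated polynomial.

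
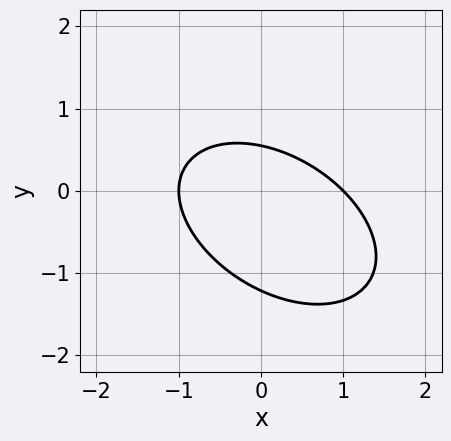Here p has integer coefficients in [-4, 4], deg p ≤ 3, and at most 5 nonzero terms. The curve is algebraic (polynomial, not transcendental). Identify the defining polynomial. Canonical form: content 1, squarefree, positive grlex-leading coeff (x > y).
Degree: a generic line meets the curve in up to 2 points, so deg p = 2.
Reading off the gridlines: the x-axis gridline crossings are at x ∈ {-1, 1}.
These observations pin down the coefficients.

2*x^2 + 2*x*y + 3*y^2 + 2*y - 2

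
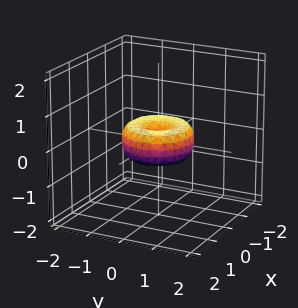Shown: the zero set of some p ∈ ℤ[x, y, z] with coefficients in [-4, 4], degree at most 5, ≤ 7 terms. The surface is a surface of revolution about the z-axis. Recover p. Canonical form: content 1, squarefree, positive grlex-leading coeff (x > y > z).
(a) The degree is 4 — no degree-3 surface has this shape.
(b) By symmetry, the surface is invariant under rotation about z: p = q(x² + y², z).
(c) Against the integer gridlines: one z-axis crossing is at z = 0; among the integer gridlines, it crosses the y-axis at y ∈ {-1, 0, 1}; a circular section at z = 0 has radius exactly 1; the x-axis gridline crossings are at x ∈ {-1, 0, 1}.
(d) Matching integer coefficients to the picture gives p.

x^4 + 2*x^2*y^2 + y^4 - x^2 - y^2 + z^2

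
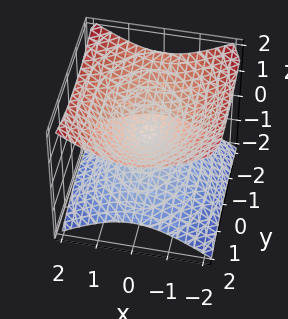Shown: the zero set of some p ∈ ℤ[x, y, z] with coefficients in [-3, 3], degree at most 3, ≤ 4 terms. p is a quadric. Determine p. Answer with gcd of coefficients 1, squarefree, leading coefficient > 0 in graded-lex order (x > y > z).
(a) The degree is 2 — a double cone through the origin; a quadric.
(b) Symmetries: the z ↦ −z reflection is a symmetry, so z appears only in even powers; mirror symmetry x ↦ −x ⇒ only even powers of x; the y ↦ −y reflection is a symmetry, so y appears only in even powers.
(c) Checking where it meets the axes: it crosses the x-axis at the gridline x = 0; it meets the y-axis at y = 0 (among the integer gridlines); one z-axis crossing is at z = 0.
(d) Matching integer coefficients to the picture gives p.

2*x^2 + y^2 - 3*z^2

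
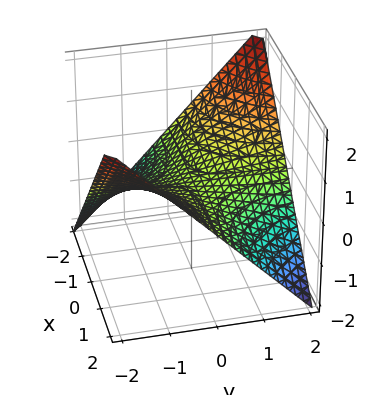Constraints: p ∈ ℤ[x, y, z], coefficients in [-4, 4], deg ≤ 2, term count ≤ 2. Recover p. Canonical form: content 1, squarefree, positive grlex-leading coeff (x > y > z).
1. deg p = 2.
2. Observable constraints: every point of the x-axis in the box is on the surface; one z-axis crossing is at z = 0.
3. Solving for integer coefficients yields p as stated.

x*y + 2*z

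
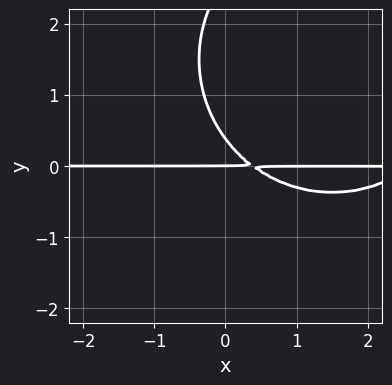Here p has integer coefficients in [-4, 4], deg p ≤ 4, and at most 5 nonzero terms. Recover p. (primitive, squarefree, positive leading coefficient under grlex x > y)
First, degree: no degree-2 curve has this shape, so deg p = 3.
Next, checking where it meets the axes: every point of the x-axis in the box is on the curve; one y-axis crossing is at y = 0.
Finally, putting this together gives p.

x^2*y + y^3 - 3*x*y - 3*y^2 + y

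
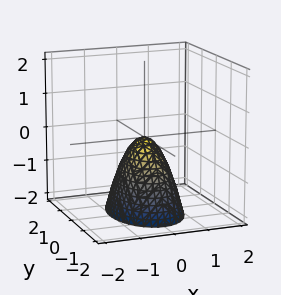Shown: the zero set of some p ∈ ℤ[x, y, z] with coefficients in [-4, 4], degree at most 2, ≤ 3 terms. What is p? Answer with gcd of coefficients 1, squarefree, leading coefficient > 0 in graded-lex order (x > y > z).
(a) The degree is 2 — a paraboloid; a quadric.
(b) Symmetries: it's symmetric under y → −y, forcing even powers of y; it's symmetric under x → −x, forcing even powers of x.
(c) From the axis intercepts and sections: it crosses the y-axis at the gridline y = 0; one x-axis crossing is at x = 0; one z-axis crossing is at z = 0.
(d) The integer polynomial consistent with all of this is the stated p.

2*x^2 + y^2 + z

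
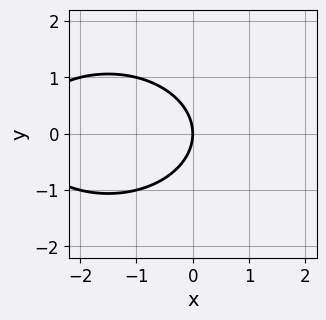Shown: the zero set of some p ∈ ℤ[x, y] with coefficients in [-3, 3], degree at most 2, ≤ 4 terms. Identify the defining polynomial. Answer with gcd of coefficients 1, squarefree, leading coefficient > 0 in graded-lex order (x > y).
x^2 + 2*y^2 + 3*x

(a) The degree is 2 — a generic line meets the curve in up to 2 points.
(b) Symmetries: mirror symmetry y ↦ −y ⇒ only even powers of y.
(c) From the axis intercepts and sections: it meets the y-axis at y = 0 (among the integer gridlines); one x-axis crossing is at x = 0.
(d) These observations pin down the coefficients.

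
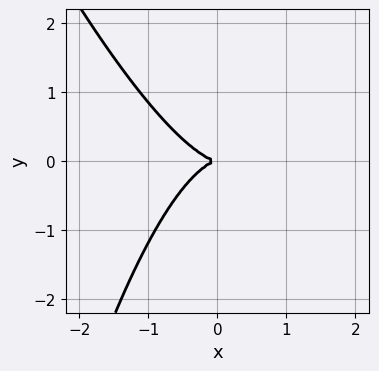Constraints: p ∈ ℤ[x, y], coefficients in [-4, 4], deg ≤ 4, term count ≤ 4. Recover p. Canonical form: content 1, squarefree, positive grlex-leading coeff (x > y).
(a) Degree: no degree-2 curve has this shape, so deg p = 3.
(b) Reading off the gridlines: it meets the y-axis at y = 0 (among the integer gridlines); it crosses the x-axis at the gridline x = 0.
(c) The integer polynomial consistent with all of this is the stated p.

3*x^3 + x^2*y + 3*y^2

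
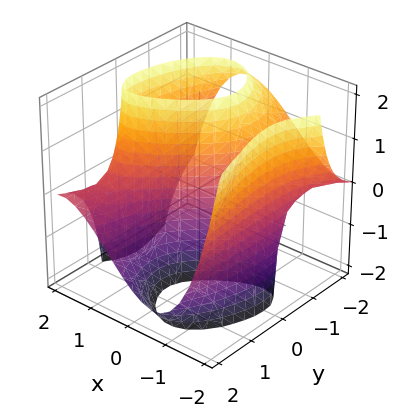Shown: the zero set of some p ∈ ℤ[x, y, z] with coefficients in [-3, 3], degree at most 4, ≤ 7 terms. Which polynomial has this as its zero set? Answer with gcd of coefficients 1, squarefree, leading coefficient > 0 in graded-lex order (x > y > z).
First, deg p = 3. The shape is more complex than any degree-2 surface.
Next, against the integer gridlines: one y-axis crossing is at y = 0; one x-axis crossing is at x = 0.
Finally, assembling these constraints gives the stated polynomial. Check: (0, 0, 2) on the z-axis lies on the surface, and p(0, 0, 2) = 0. ✓

x^3 - x^2*y + y^2*z - 3*x + 3*y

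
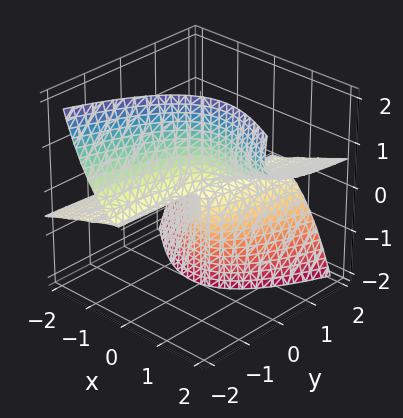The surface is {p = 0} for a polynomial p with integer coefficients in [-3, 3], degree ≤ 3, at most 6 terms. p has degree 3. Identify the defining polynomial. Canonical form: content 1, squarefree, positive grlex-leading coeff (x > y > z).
x^3 - 3*x^2*z + x*z^2 - 3*y*z^2 + x*z

1. The degree is 3 — no degree-2 surface has this shape.
2. From the visible intercepts: the visible z-axis segment lies entirely on the surface; it crosses the x-axis at the gridline x = 0; the visible y-axis segment lies entirely on the surface.
3. Matching integer coefficients to the picture gives p.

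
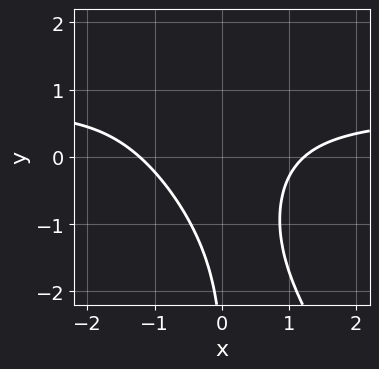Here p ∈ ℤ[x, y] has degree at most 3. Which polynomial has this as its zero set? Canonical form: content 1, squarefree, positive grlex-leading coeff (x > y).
3*x^2*y + 2*x*y^2 - 2*x^2 + y + 3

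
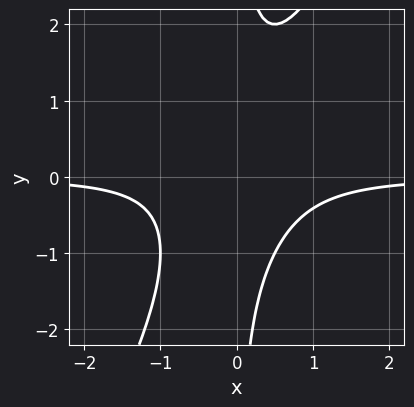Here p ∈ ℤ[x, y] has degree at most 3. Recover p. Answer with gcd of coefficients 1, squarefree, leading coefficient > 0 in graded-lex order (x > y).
1. Degree: the shape is more complex than any degree-2 curve, so deg p = 3.
2. From the axis intercepts and sections: no x-intercept at any integer in the box; the curve avoids every integer y-axis point in the box.
3. These observations pin down the coefficients.

2*x^2*y - x*y^2 + 1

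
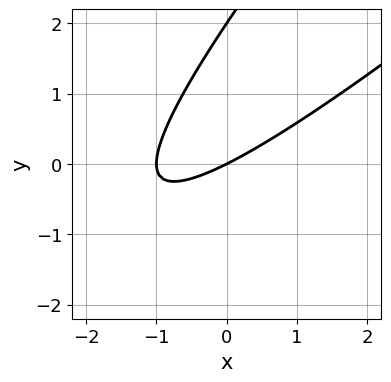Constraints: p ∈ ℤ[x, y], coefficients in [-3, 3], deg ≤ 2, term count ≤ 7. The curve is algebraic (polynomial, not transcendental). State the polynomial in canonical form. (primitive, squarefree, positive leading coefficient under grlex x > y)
Degree: no degree-1 curve has this shape, so deg p = 2.
Reading off the gridlines: the y-axis gridline crossings are at y ∈ {0, 2}; among the integer gridlines, it crosses the x-axis at x ∈ {-1, 0}.
Matching integer coefficients to the picture gives p.

x^2 - 2*x*y + y^2 + x - 2*y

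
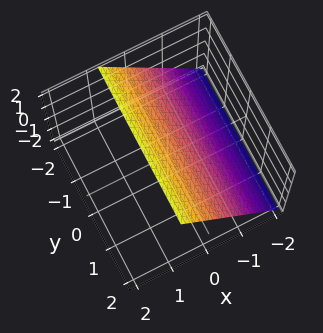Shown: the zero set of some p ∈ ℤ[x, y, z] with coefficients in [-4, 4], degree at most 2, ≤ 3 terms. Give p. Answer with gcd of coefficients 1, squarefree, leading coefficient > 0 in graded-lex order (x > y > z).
(a) The degree is 1 — every cross-section is a straight line — this is a plane.
(b) Reading off the gridlines: the surface avoids every integer y-axis point in the box; it meets the z-axis at z = 1 (among the integer gridlines).
(c) Matching integer coefficients to the picture gives p.

3*x - 2*z + 2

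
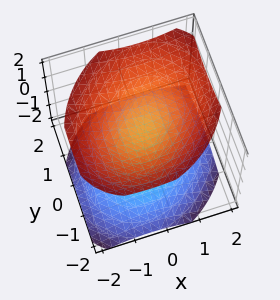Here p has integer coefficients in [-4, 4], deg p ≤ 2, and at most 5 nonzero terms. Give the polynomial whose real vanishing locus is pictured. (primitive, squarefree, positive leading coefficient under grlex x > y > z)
(a) The picture has 2 separate pieces. They look like related sheets of one shape, so recover p as a whole.
(b) Degree: no degree-1 surface has this shape, so deg p = 2.
(c) Reading off the gridlines: the surface avoids every integer y-axis point in the box; it misses every integer gridline on the x-axis.
(d) Fitting integer coefficients to these (and the overall shape) gives p.

2*x^2 - x*y + 2*y^2 - 3*z^2 + 2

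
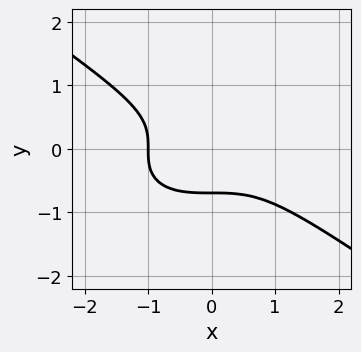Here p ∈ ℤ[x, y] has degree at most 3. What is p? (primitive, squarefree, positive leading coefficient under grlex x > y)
1. The degree is 3 — the shape is more complex than any degree-2 curve.
2. Reading off the gridlines: it meets the x-axis at x = -1 (among the integer gridlines).
3. Fitting integer coefficients to these (and the overall shape) gives p.

x^3 + 3*y^3 + 1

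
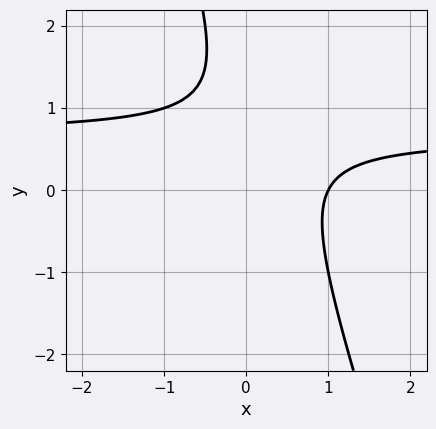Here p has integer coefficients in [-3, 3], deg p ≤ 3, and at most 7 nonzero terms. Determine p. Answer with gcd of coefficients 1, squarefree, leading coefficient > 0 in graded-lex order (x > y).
3*x*y + y^2 - 2*x - 2*y + 2

deg p = 2. No degree-1 curve has this shape.
Checking where it meets the axes: it crosses the x-axis at the gridline x = 1; no y-intercept at any integer in the box.
Putting this together gives p.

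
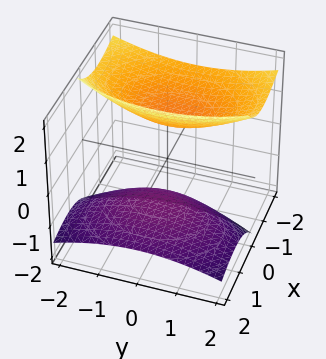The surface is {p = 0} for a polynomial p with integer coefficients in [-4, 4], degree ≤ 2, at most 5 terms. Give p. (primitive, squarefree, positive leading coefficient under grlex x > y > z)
I count 2 distinct pieces. Treating them together as one polynomial.
The degree is 2 — the shape is more complex than any degree-1 surface.
Checking where it meets the axes: the z-axis gridline crossings are at z ∈ {-1, 1}; no y-intercept at any integer in the box.
Together with the visible shape, these determine p as stated.

2*x^2 + 3*x*z + y^2 - 2*z^2 + 2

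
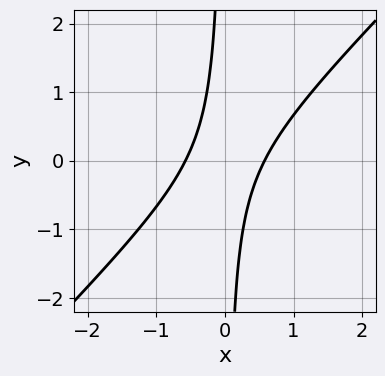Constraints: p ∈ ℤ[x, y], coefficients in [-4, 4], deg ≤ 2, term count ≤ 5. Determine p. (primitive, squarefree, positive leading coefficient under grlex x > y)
3*x^2 - 3*x*y - 1

1. The degree is 2 — a generic line meets the curve in up to 2 points.
2. Against the integer gridlines: it misses every integer gridline on the y-axis.
3. Matching integer coefficients to the picture gives p.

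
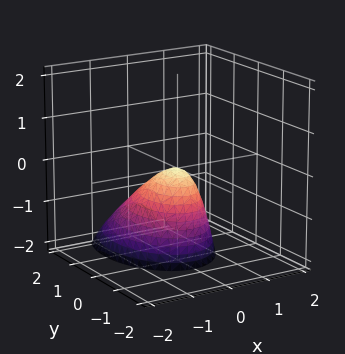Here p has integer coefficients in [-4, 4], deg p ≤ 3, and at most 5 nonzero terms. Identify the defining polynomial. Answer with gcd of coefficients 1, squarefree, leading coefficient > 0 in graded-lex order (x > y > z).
2*x^2 + y^2 + y*z + z

(a) Degree: no degree-1 surface has this shape, so deg p = 2.
(b) Checking where it meets the axes: it crosses the y-axis at the gridline y = 0; it crosses the x-axis at the gridline x = 0.
(c) The integer polynomial consistent with all of this is the stated p.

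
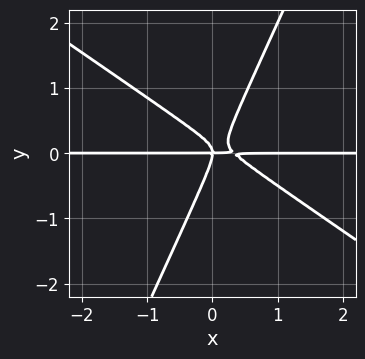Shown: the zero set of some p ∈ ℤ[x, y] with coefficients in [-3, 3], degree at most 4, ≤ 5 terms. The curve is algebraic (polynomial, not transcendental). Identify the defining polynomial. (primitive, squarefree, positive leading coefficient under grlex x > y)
First, deg p = 3. A generic line meets the curve in up to 3 points.
Then, observable constraints: it meets the y-axis at y = 0 (among the integer gridlines); every point of the x-axis in the box is on the curve.
Finally, putting this together gives p.

3*x^2*y + 3*x*y^2 - 2*y^3 - x*y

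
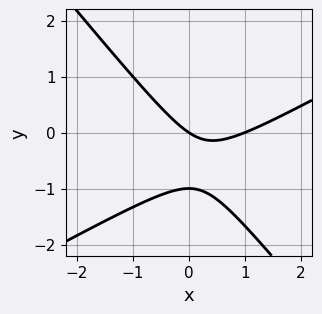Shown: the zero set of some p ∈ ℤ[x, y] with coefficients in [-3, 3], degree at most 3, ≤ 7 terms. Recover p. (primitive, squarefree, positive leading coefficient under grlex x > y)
The degree is 2 — a generic line meets the curve in up to 2 points.
Checking where it meets the axes: the y-axis gridline crossings are at y ∈ {-1, 0}; the x-axis gridline crossings are at x ∈ {0, 1}.
Fitting integer coefficients to these (and the overall shape) gives p.

2*x^2 - 2*x*y - 3*y^2 - 2*x - 3*y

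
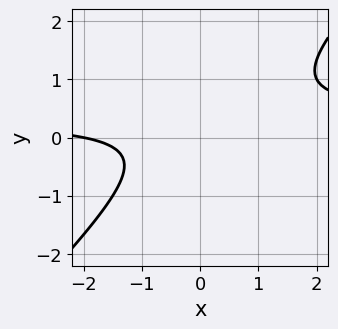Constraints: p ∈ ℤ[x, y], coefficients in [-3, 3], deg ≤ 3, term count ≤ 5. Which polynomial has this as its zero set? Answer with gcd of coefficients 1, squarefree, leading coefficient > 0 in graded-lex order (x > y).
Degree: a generic line meets the curve in up to 2 points, so deg p = 2.
Against the integer gridlines: the curve avoids every integer y-axis point in the box; one x-axis crossing is at x = -2.
Assembling these constraints gives the stated polynomial.

3*x*y - 3*y^2 - x + y - 2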